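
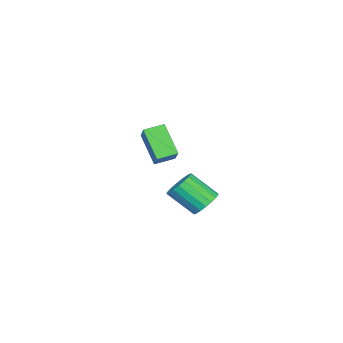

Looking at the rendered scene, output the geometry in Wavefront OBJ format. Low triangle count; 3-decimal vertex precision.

v -3.659 -2.521 -0.402
v -2.52 -1.878 0.554
v -4.294 -1.745 -0.169
v -3.156 -1.101 0.788
v -3.004 -1.559 -1.828
v -1.866 -0.915 -0.871
v -3.64 -0.782 -1.594
v -2.501 -0.139 -0.638
v 2.239 3.15 -1.003
v 2.908 3.43 -0.776
v 3.05 2.231 0.289
v 2.381 1.95 0.063
v 2.688 3.586 -0.571
v 2.83 2.387 0.494
v 2.379 3.655 -0.452
v 2.521 2.456 0.613
v 2.042 3.624 -0.442
v 2.184 2.425 0.623
v 1.745 3.499 -0.543
v 1.886 2.3 0.522
v 1.545 3.305 -0.735
v 1.687 2.106 0.33
v 1.483 3.08 -0.98
v 1.624 1.881 0.085
v 1.57 2.869 -1.229
v 1.712 1.67 -0.164
v 1.79 2.713 -1.434
v 1.932 1.514 -0.369
v 2.099 2.644 -1.553
v 2.241 1.445 -0.488
v 2.436 2.675 -1.563
v 2.578 1.476 -0.498
v 2.734 2.8 -1.462
v 2.875 1.601 -0.397
v 2.933 2.994 -1.27
v 3.075 1.795 -0.205
v 2.996 3.219 -1.025
v 3.137 2.02 0.04
f 2 4 1
f 5 2 1
f 1 4 3
f 3 5 1
f 2 8 4
f 6 2 5
f 6 8 2
f 4 8 3
f 7 5 3
f 3 8 7
f 7 6 5
f 8 6 7
f 10 9 13
f 10 13 11
f 11 13 14
f 11 14 12
f 13 9 15
f 13 15 14
f 14 15 16
f 14 16 12
f 15 9 17
f 15 17 16
f 16 17 18
f 16 18 12
f 17 9 19
f 17 19 18
f 18 19 20
f 18 20 12
f 19 9 21
f 19 21 20
f 20 21 22
f 20 22 12
f 21 9 23
f 21 23 22
f 22 23 24
f 22 24 12
f 23 9 25
f 23 25 24
f 24 25 26
f 24 26 12
f 25 9 27
f 25 27 26
f 26 27 28
f 26 28 12
f 27 9 29
f 27 29 28
f 28 29 30
f 28 30 12
f 29 9 31
f 29 31 30
f 30 31 32
f 30 32 12
f 31 9 33
f 31 33 32
f 32 33 34
f 32 34 12
f 33 9 35
f 33 35 34
f 34 35 36
f 34 36 12
f 35 9 37
f 35 37 36
f 36 37 38
f 36 38 12
f 37 9 10
f 37 10 38
f 38 10 11
f 38 11 12



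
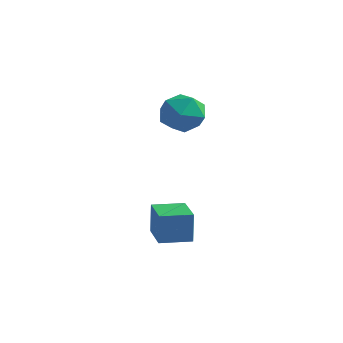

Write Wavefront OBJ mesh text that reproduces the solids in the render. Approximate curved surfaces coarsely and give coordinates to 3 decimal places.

v -2.036 -0.256 -3.734
v -2.076 -0.153 -2.449
v -3.068 0.77 -3.848
v -3.107 0.873 -2.562
v -1.153 0.627 -3.778
v -1.192 0.73 -2.492
v -2.184 1.653 -3.891
v -2.224 1.756 -2.606
v -3.555 3.509 1.977
v -2.703 3.816 1.53
v -3.557 2.164 1.05
v -2.705 2.471 0.603
v -2.693 2.183 1.571
v -2.691 3.014 2.144
v -3.569 2.966 0.436
v -3.567 3.797 1.009
v -2.711 3.48 0.578
v -2.17 2.996 1.279
v -4.09 2.984 1.301
v -3.549 2.5 2.002
f 2 4 1
f 5 2 1
f 1 4 3
f 3 5 1
f 2 8 4
f 6 2 5
f 6 8 2
f 4 8 3
f 7 5 3
f 3 8 7
f 7 6 5
f 8 6 7
f 9 20 14
f 9 14 10
f 9 10 16
f 9 16 19
f 9 19 20
f 10 14 18
f 14 20 13
f 20 19 11
f 19 16 15
f 16 10 17
f 12 18 13
f 12 13 11
f 12 11 15
f 12 15 17
f 12 17 18
f 13 18 14
f 11 13 20
f 15 11 19
f 17 15 16
f 18 17 10



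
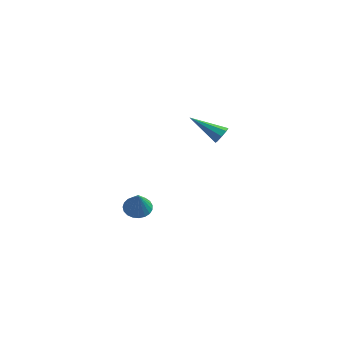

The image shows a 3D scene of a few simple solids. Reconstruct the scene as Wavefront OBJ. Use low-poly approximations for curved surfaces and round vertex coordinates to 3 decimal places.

v 3.641 1.459 2.908
v 3.841 1.783 3.372
v 1.919 0.941 4.012
v 3.582 2.03 3.084
v 3.357 1.943 2.693
v 3.299 1.572 2.428
v 3.441 1.136 2.444
v 3.7 0.889 2.732
v 3.924 0.976 3.123
v 3.983 1.346 3.388
v -2.096 1.809 -4.761
v -1.483 2.394 -4.69
v -1.464 0.951 -3.139
v -1.748 2.542 -4.509
v -2.072 2.564 -4.371
v -2.401 2.455 -4.3
v -2.677 2.234 -4.309
v -2.853 1.94 -4.396
v -2.897 1.623 -4.547
v -2.803 1.338 -4.734
v -2.587 1.135 -4.926
v -2.286 1.048 -5.089
v -1.952 1.093 -5.195
v -1.643 1.261 -5.227
v -1.412 1.524 -5.178
v -1.3 1.837 -5.056
v -1.325 2.144 -4.884
f 2 1 4
f 2 4 3
f 4 1 5
f 4 5 3
f 5 1 6
f 5 6 3
f 6 1 7
f 6 7 3
f 7 1 8
f 7 8 3
f 8 1 9
f 8 9 3
f 9 1 10
f 9 10 3
f 10 1 2
f 10 2 3
f 12 11 14
f 12 14 13
f 14 11 15
f 14 15 13
f 15 11 16
f 15 16 13
f 16 11 17
f 16 17 13
f 17 11 18
f 17 18 13
f 18 11 19
f 18 19 13
f 19 11 20
f 19 20 13
f 20 11 21
f 20 21 13
f 21 11 22
f 21 22 13
f 22 11 23
f 22 23 13
f 23 11 24
f 23 24 13
f 24 11 25
f 24 25 13
f 25 11 26
f 25 26 13
f 26 11 27
f 26 27 13
f 27 11 12
f 27 12 13



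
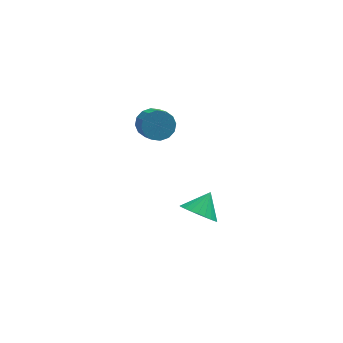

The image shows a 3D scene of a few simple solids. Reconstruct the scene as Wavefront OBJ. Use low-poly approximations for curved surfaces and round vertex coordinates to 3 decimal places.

v -1.396 0.029 1.997
v -0.732 0.33 2.245
v -0.581 -0.567 2.931
v -1.244 -0.869 2.683
v -1.01 0.473 2.493
v -0.858 -0.424 3.179
v -1.391 0.497 2.608
v -1.239 -0.4 3.294
v -1.773 0.395 2.559
v -1.621 -0.502 3.246
v -2.054 0.195 2.36
v -1.903 -0.702 3.046
v -2.159 -0.049 2.063
v -2.007 -0.947 2.75
v -2.059 -0.273 1.749
v -1.908 -1.17 2.435
v -1.782 -0.416 1.501
v -1.63 -1.313 2.187
v -1.401 -0.44 1.386
v -1.249 -1.337 2.072
v -1.019 -0.338 1.434
v -0.867 -1.235 2.121
v -0.737 -0.138 1.634
v -0.586 -1.035 2.32
v -0.633 0.107 1.93
v -0.481 -0.791 2.617
v 0.379 -1.618 -3.302
v 0.8 -1.215 -4.014
v 1.041 -0.922 -2.518
v 0.518 -0.998 -3.968
v 0.214 -0.875 -3.821
v -0.064 -0.866 -3.594
v -0.275 -0.971 -3.323
v -0.386 -1.174 -3.049
v -0.381 -1.445 -2.814
v -0.26 -1.742 -2.653
v -0.042 -2.02 -2.59
v 0.24 -2.237 -2.637
v 0.543 -2.36 -2.784
v 0.822 -2.369 -3.011
v 1.033 -2.264 -3.281
v 1.144 -2.061 -3.555
v 1.139 -1.79 -3.791
v 1.018 -1.493 -3.952
f 2 1 5
f 2 5 3
f 3 5 6
f 3 6 4
f 5 1 7
f 5 7 6
f 6 7 8
f 6 8 4
f 7 1 9
f 7 9 8
f 8 9 10
f 8 10 4
f 9 1 11
f 9 11 10
f 10 11 12
f 10 12 4
f 11 1 13
f 11 13 12
f 12 13 14
f 12 14 4
f 13 1 15
f 13 15 14
f 14 15 16
f 14 16 4
f 15 1 17
f 15 17 16
f 16 17 18
f 16 18 4
f 17 1 19
f 17 19 18
f 18 19 20
f 18 20 4
f 19 1 21
f 19 21 20
f 20 21 22
f 20 22 4
f 21 1 23
f 21 23 22
f 22 23 24
f 22 24 4
f 23 1 25
f 23 25 24
f 24 25 26
f 24 26 4
f 25 1 2
f 25 2 26
f 26 2 3
f 26 3 4
f 28 27 30
f 28 30 29
f 30 27 31
f 30 31 29
f 31 27 32
f 31 32 29
f 32 27 33
f 32 33 29
f 33 27 34
f 33 34 29
f 34 27 35
f 34 35 29
f 35 27 36
f 35 36 29
f 36 27 37
f 36 37 29
f 37 27 38
f 37 38 29
f 38 27 39
f 38 39 29
f 39 27 40
f 39 40 29
f 40 27 41
f 40 41 29
f 41 27 42
f 41 42 29
f 42 27 43
f 42 43 29
f 43 27 44
f 43 44 29
f 44 27 28
f 44 28 29



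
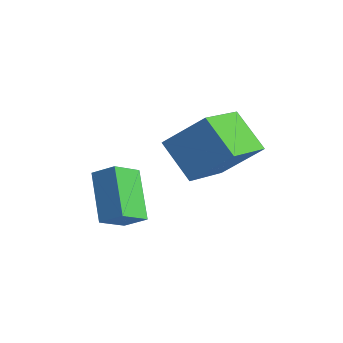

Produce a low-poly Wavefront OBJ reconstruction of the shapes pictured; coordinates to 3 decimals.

v 0.722 1.819 -0.483
v 0.691 0.897 0.169
v 1.363 2.136 -0.005
v 1.332 1.213 0.647
v 1.908 1.027 -1.547
v 1.877 0.104 -0.895
v 2.549 1.343 -1.069
v 2.518 0.421 -0.417
v 1.681 4.051 0.706
v 2.214 2.227 1.623
v 2.588 4.878 1.824
v 3.121 3.053 2.741
v 2.919 3.947 -0.221
v 3.452 2.122 0.696
v 3.826 4.773 0.897
v 4.359 2.949 1.814
f 2 4 1
f 5 2 1
f 1 4 3
f 3 5 1
f 2 8 4
f 6 2 5
f 6 8 2
f 4 8 3
f 7 5 3
f 3 8 7
f 7 6 5
f 8 6 7
f 10 12 9
f 13 10 9
f 9 12 11
f 11 13 9
f 10 16 12
f 14 10 13
f 14 16 10
f 12 16 11
f 15 13 11
f 11 16 15
f 15 14 13
f 16 14 15



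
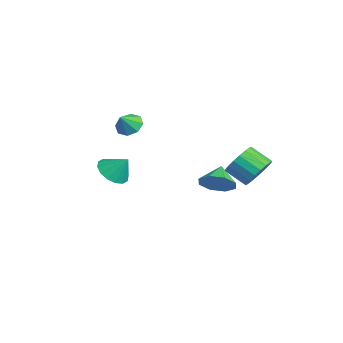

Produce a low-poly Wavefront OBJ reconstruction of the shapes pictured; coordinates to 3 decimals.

v 2.218 3.644 -0.585
v 2.805 3.824 0.255
v 1.969 2.955 1.025
v 1.382 2.776 0.185
v 2.483 4.156 0.281
v 1.647 3.287 1.05
v 2.109 4.387 0.135
v 1.273 3.518 0.905
v 1.757 4.47 -0.153
v 0.921 3.602 0.617
v 1.496 4.391 -0.527
v 0.66 3.522 0.243
v 1.378 4.163 -0.912
v 0.542 3.294 -0.143
v 1.426 3.832 -1.232
v 0.59 2.964 -0.463
v 1.631 3.465 -1.425
v 0.795 2.596 -0.655
v 1.953 3.133 -1.45
v 1.117 2.264 -0.681
v 2.327 2.902 -1.305
v 1.491 2.033 -0.535
v 2.679 2.818 -1.017
v 1.843 1.95 -0.247
v 2.94 2.898 -0.643
v 2.104 2.029 0.127
v 3.058 3.126 -0.257
v 2.222 2.257 0.512
v 3.01 3.456 0.063
v 2.174 2.588 0.832
v -0.188 -3.493 -0.625
v 0.663 -4.012 -0.706
v 0.328 -2.807 0.405
v 0.727 -3.6 -1.012
v 0.547 -3.159 -1.215
v 0.169 -2.808 -1.26
v -0.304 -2.64 -1.134
v -0.746 -2.701 -0.872
v -1.039 -2.973 -0.544
v -1.104 -3.385 -0.237
v -0.923 -3.826 -0.034
v -0.546 -4.177 0.011
v -0.072 -4.345 -0.115
v 0.37 -4.285 -0.377
v -3.835 -1.667 0.864
v -3.368 -1.013 1.071
v -3.345 -2.293 1.736
v -3.924 -1.021 1.379
v -4.428 -1.408 1.385
v -4.585 -1.946 1.086
v -4.303 -2.32 0.658
v -3.747 -2.312 0.35
v -3.243 -1.926 0.344
v -3.086 -1.388 0.643
v -1.434 2.552 -3.06
v -1.069 1.984 -2.205
v -2.426 3.088 -2.28
v -0.711 2.735 -2.266
v -0.777 3.379 -2.792
v -1.228 3.539 -3.475
v -1.8 3.121 -3.915
v -2.158 2.369 -3.854
v -2.092 1.725 -3.328
v -1.641 1.566 -2.645
f 2 1 5
f 2 5 3
f 3 5 6
f 3 6 4
f 5 1 7
f 5 7 6
f 6 7 8
f 6 8 4
f 7 1 9
f 7 9 8
f 8 9 10
f 8 10 4
f 9 1 11
f 9 11 10
f 10 11 12
f 10 12 4
f 11 1 13
f 11 13 12
f 12 13 14
f 12 14 4
f 13 1 15
f 13 15 14
f 14 15 16
f 14 16 4
f 15 1 17
f 15 17 16
f 16 17 18
f 16 18 4
f 17 1 19
f 17 19 18
f 18 19 20
f 18 20 4
f 19 1 21
f 19 21 20
f 20 21 22
f 20 22 4
f 21 1 23
f 21 23 22
f 22 23 24
f 22 24 4
f 23 1 25
f 23 25 24
f 24 25 26
f 24 26 4
f 25 1 27
f 25 27 26
f 26 27 28
f 26 28 4
f 27 1 29
f 27 29 28
f 28 29 30
f 28 30 4
f 29 1 2
f 29 2 30
f 30 2 3
f 30 3 4
f 32 31 34
f 32 34 33
f 34 31 35
f 34 35 33
f 35 31 36
f 35 36 33
f 36 31 37
f 36 37 33
f 37 31 38
f 37 38 33
f 38 31 39
f 38 39 33
f 39 31 40
f 39 40 33
f 40 31 41
f 40 41 33
f 41 31 42
f 41 42 33
f 42 31 43
f 42 43 33
f 43 31 44
f 43 44 33
f 44 31 32
f 44 32 33
f 46 45 48
f 46 48 47
f 48 45 49
f 48 49 47
f 49 45 50
f 49 50 47
f 50 45 51
f 50 51 47
f 51 45 52
f 51 52 47
f 52 45 53
f 52 53 47
f 53 45 54
f 53 54 47
f 54 45 46
f 54 46 47
f 56 55 58
f 56 58 57
f 58 55 59
f 58 59 57
f 59 55 60
f 59 60 57
f 60 55 61
f 60 61 57
f 61 55 62
f 61 62 57
f 62 55 63
f 62 63 57
f 63 55 64
f 63 64 57
f 64 55 56
f 64 56 57



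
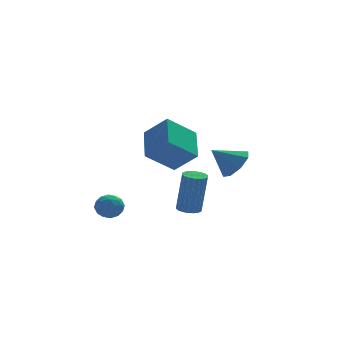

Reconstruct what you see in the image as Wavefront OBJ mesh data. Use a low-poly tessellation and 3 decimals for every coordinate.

v -3.009 1.625 -0.234
v -2.617 1.954 0.266
v -2.803 0.606 0.274
v -2.411 0.935 0.774
v -3.119 1.033 0.753
v -3.246 1.662 0.439
v -2.174 0.898 0.101
v -2.301 1.527 -0.213
v -2.101 1.504 0.473
v -2.685 1.588 0.876
v -2.735 0.972 -0.336
v -3.319 1.056 0.067
v -2.831 1.879 -0.029
v -2.589 0.681 0.569
v -3.005 0.739 0.557
v -2.775 0.932 0.85
v -3.201 1.707 0.073
v -2.971 1.901 0.367
v -3.266 1.359 0.654
v -2.449 0.659 0.173
v -2.219 0.853 0.467
v -2.645 1.628 -0.31
v -2.415 1.821 -0.017
v -2.154 1.201 -0.114
v -2.297 1.808 0.387
v -2.176 1.209 0.685
v -2.037 1.187 0.29
v -2.111 1.557 0.105
v -2.641 1.857 0.624
v -2.52 1.258 0.923
v -2.936 1.315 0.91
v -3.011 1.685 0.726
v -2.337 1.593 0.745
v -2.9 1.302 -0.383
v -2.779 0.703 -0.084
v -2.409 0.875 -0.186
v -2.484 1.245 -0.37
v -3.244 1.351 -0.145
v -3.123 0.752 0.153
v -3.309 1.003 0.435
v -3.383 1.373 0.25
v -3.083 0.967 -0.205
v 0.251 1.205 2.242
v -1.152 0.977 3.313
v 0.62 2.839 3.071
v -0.783 2.612 4.143
v 1.143 0.488 3.257
v -0.26 0.261 4.329
v 1.512 2.123 4.087
v 0.109 1.895 5.158
v 0.551 -0.147 0.329
v 1.091 0.057 0.27
v 1.349 -0.029 2.353
v 0.809 -0.233 2.411
v 0.95 0.272 0.297
v 1.208 0.186 2.379
v 0.731 0.404 0.329
v 0.989 0.318 2.412
v 0.476 0.427 0.362
v 0.734 0.341 2.444
v 0.236 0.336 0.388
v 0.494 0.25 2.47
v 0.058 0.15 0.402
v 0.316 0.063 2.485
v -0.022 -0.096 0.402
v 0.236 -0.182 2.484
v 0.011 -0.351 0.387
v 0.269 -0.437 2.47
v 0.152 -0.566 0.361
v 0.41 -0.652 2.443
v 0.371 -0.698 0.328
v 0.629 -0.784 2.411
v 0.626 -0.721 0.296
v 0.884 -0.807 2.378
v 0.866 -0.63 0.27
v 1.124 -0.716 2.352
v 1.044 -0.443 0.255
v 1.302 -0.53 2.338
v 1.124 -0.198 0.256
v 1.382 -0.284 2.338
v 3.488 2.448 1.826
v 3.883 1.827 2.412
v 2.372 2.612 2.754
v 4.092 2.503 2.544
v 3.948 3.146 2.256
v 3.534 3.38 1.717
v 3.093 3.068 1.241
v 2.883 2.393 1.109
v 3.028 1.75 1.397
v 3.442 1.515 1.936
f 1 38 17
f 38 12 41
f 17 41 6
f 38 41 17
f 1 17 13
f 17 6 18
f 13 18 2
f 17 18 13
f 1 13 22
f 13 2 23
f 22 23 8
f 13 23 22
f 1 22 34
f 22 8 37
f 34 37 11
f 22 37 34
f 1 34 38
f 34 11 42
f 38 42 12
f 34 42 38
f 2 18 29
f 18 6 32
f 29 32 10
f 18 32 29
f 6 41 19
f 41 12 40
f 19 40 5
f 41 40 19
f 12 42 39
f 42 11 35
f 39 35 3
f 42 35 39
f 11 37 36
f 37 8 24
f 36 24 7
f 37 24 36
f 8 23 28
f 23 2 25
f 28 25 9
f 23 25 28
f 4 30 16
f 30 10 31
f 16 31 5
f 30 31 16
f 4 16 14
f 16 5 15
f 14 15 3
f 16 15 14
f 4 14 21
f 14 3 20
f 21 20 7
f 14 20 21
f 4 21 26
f 21 7 27
f 26 27 9
f 21 27 26
f 4 26 30
f 26 9 33
f 30 33 10
f 26 33 30
f 5 31 19
f 31 10 32
f 19 32 6
f 31 32 19
f 3 15 39
f 15 5 40
f 39 40 12
f 15 40 39
f 7 20 36
f 20 3 35
f 36 35 11
f 20 35 36
f 9 27 28
f 27 7 24
f 28 24 8
f 27 24 28
f 10 33 29
f 33 9 25
f 29 25 2
f 33 25 29
f 44 46 43
f 47 44 43
f 43 46 45
f 45 47 43
f 44 50 46
f 48 44 47
f 48 50 44
f 46 50 45
f 49 47 45
f 45 50 49
f 49 48 47
f 50 48 49
f 52 51 55
f 52 55 53
f 53 55 56
f 53 56 54
f 55 51 57
f 55 57 56
f 56 57 58
f 56 58 54
f 57 51 59
f 57 59 58
f 58 59 60
f 58 60 54
f 59 51 61
f 59 61 60
f 60 61 62
f 60 62 54
f 61 51 63
f 61 63 62
f 62 63 64
f 62 64 54
f 63 51 65
f 63 65 64
f 64 65 66
f 64 66 54
f 65 51 67
f 65 67 66
f 66 67 68
f 66 68 54
f 67 51 69
f 67 69 68
f 68 69 70
f 68 70 54
f 69 51 71
f 69 71 70
f 70 71 72
f 70 72 54
f 71 51 73
f 71 73 72
f 72 73 74
f 72 74 54
f 73 51 75
f 73 75 74
f 74 75 76
f 74 76 54
f 75 51 77
f 75 77 76
f 76 77 78
f 76 78 54
f 77 51 79
f 77 79 78
f 78 79 80
f 78 80 54
f 79 51 52
f 79 52 80
f 80 52 53
f 80 53 54
f 82 81 84
f 82 84 83
f 84 81 85
f 84 85 83
f 85 81 86
f 85 86 83
f 86 81 87
f 86 87 83
f 87 81 88
f 87 88 83
f 88 81 89
f 88 89 83
f 89 81 90
f 89 90 83
f 90 81 82
f 90 82 83



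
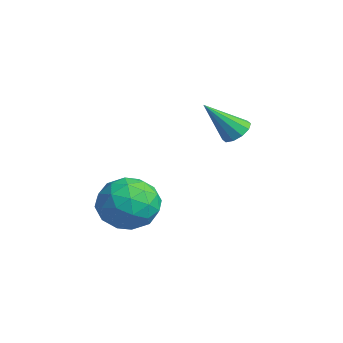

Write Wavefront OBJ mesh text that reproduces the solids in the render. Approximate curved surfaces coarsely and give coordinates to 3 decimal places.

v -0.543 -0.861 0.212
v 0.041 0.043 0.786
v 1.019 -1.123 -0.966
v 1.603 -0.219 -0.392
v 1.388 -1.27 0.187
v 0.422 -1.109 0.915
v 0.638 0.029 -1.095
v -0.328 0.19 -0.367
v 0.771 0.593 -0.022
v 1.234 -0.21 0.771
v -0.174 -0.87 -0.951
v 0.289 -1.673 -0.158
v -0.388 -0.386 0.602
v 1.448 -0.694 -0.782
v 1.321 -1.312 -0.442
v 1.665 -0.78 -0.105
v -0.164 -1.063 0.678
v 0.179 -0.532 1.016
v 0.971 -1.304 0.664
v 0.881 -0.548 -1.196
v 1.224 -0.017 -0.858
v -0.605 -0.3 -0.075
v -0.261 0.232 0.262
v 0.089 0.224 -0.844
v 0.384 0.468 0.465
v 1.302 0.315 -0.227
v 0.735 0.46 -0.641
v 0.168 0.555 -0.213
v 0.657 -0.004 0.931
v 1.575 -0.157 0.238
v 1.448 -0.775 0.579
v 0.881 -0.681 1.007
v 1.086 0.32 0.456
v -0.515 -0.923 -0.418
v 0.403 -1.076 -1.111
v 0.179 -0.399 -1.187
v -0.388 -0.305 -0.759
v -0.242 -1.395 0.047
v 0.676 -1.548 -0.645
v 0.892 -1.635 0.033
v 0.325 -1.54 0.461
v -0.026 -1.4 -0.636
v 0.149 3.631 2.607
v 0.654 3.302 2.392
v -0.029 2.449 3.993
v 0.786 3.577 2.643
v 0.674 3.873 2.881
v 0.362 4.076 3.014
v -0.032 4.109 2.991
v -0.356 3.959 2.822
v -0.488 3.684 2.57
v -0.376 3.388 2.333
v -0.064 3.185 2.2
v 0.33 3.152 2.222
f 1 38 17
f 38 12 41
f 17 41 6
f 38 41 17
f 1 17 13
f 17 6 18
f 13 18 2
f 17 18 13
f 1 13 22
f 13 2 23
f 22 23 8
f 13 23 22
f 1 22 34
f 22 8 37
f 34 37 11
f 22 37 34
f 1 34 38
f 34 11 42
f 38 42 12
f 34 42 38
f 2 18 29
f 18 6 32
f 29 32 10
f 18 32 29
f 6 41 19
f 41 12 40
f 19 40 5
f 41 40 19
f 12 42 39
f 42 11 35
f 39 35 3
f 42 35 39
f 11 37 36
f 37 8 24
f 36 24 7
f 37 24 36
f 8 23 28
f 23 2 25
f 28 25 9
f 23 25 28
f 4 30 16
f 30 10 31
f 16 31 5
f 30 31 16
f 4 16 14
f 16 5 15
f 14 15 3
f 16 15 14
f 4 14 21
f 14 3 20
f 21 20 7
f 14 20 21
f 4 21 26
f 21 7 27
f 26 27 9
f 21 27 26
f 4 26 30
f 26 9 33
f 30 33 10
f 26 33 30
f 5 31 19
f 31 10 32
f 19 32 6
f 31 32 19
f 3 15 39
f 15 5 40
f 39 40 12
f 15 40 39
f 7 20 36
f 20 3 35
f 36 35 11
f 20 35 36
f 9 27 28
f 27 7 24
f 28 24 8
f 27 24 28
f 10 33 29
f 33 9 25
f 29 25 2
f 33 25 29
f 44 43 46
f 44 46 45
f 46 43 47
f 46 47 45
f 47 43 48
f 47 48 45
f 48 43 49
f 48 49 45
f 49 43 50
f 49 50 45
f 50 43 51
f 50 51 45
f 51 43 52
f 51 52 45
f 52 43 53
f 52 53 45
f 53 43 54
f 53 54 45
f 54 43 44
f 54 44 45



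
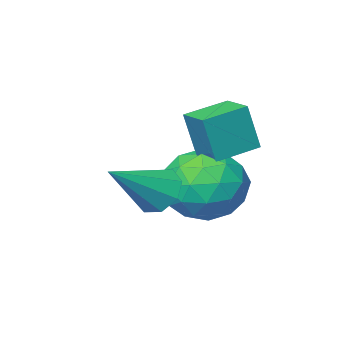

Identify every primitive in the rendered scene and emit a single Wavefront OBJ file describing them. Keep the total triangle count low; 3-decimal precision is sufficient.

v 1.533 -3.003 1.193
v 1.933 -2.991 0.594
v 2.987 -2.817 2.167
v 1.766 -2.488 0.747
v 1.463 -2.287 1.161
v 1.201 -2.505 1.594
v 1.133 -3.015 1.792
v 1.3 -3.518 1.639
v 1.603 -3.719 1.225
v 1.865 -3.5 0.792
v -0.466 -2.495 1.745
v 0.664 -2.452 1.931
v -0.184 -3.608 0.289
v 0.946 -3.565 0.475
v 0.264 -4.115 1.214
v 0.09 -3.427 2.114
v 0.39 -2.633 0.106
v 0.216 -1.945 1.006
v 1.193 -2.538 0.918
v 1.115 -3.453 1.603
v -0.635 -2.607 0.617
v -0.713 -3.522 1.302
v 0.074 -2.375 1.966
v 0.406 -3.685 0.254
v 0.005 -4.007 0.689
v 0.669 -3.982 0.798
v -0.263 -2.948 2.073
v 0.401 -2.923 2.183
v 0.166 -3.901 1.762
v 0.079 -3.137 0.037
v 0.743 -3.112 0.147
v -0.189 -2.078 1.422
v 0.475 -2.053 1.531
v 0.314 -2.159 0.458
v 1.05 -2.401 1.48
v 1.215 -3.055 0.624
v 0.889 -2.507 0.407
v 0.786 -2.103 0.936
v 1.004 -2.939 1.882
v 1.169 -3.593 1.027
v 0.769 -3.916 1.461
v 0.666 -3.512 1.99
v 1.315 -2.989 1.287
v -0.689 -2.467 1.193
v -0.524 -3.121 0.338
v -0.186 -2.548 0.23
v -0.289 -2.144 0.759
v -0.735 -3.005 1.596
v -0.57 -3.659 0.74
v -0.306 -3.957 1.284
v -0.409 -3.553 1.813
v -0.835 -3.071 0.933
v -0.914 -3.252 2.252
v -0.641 -3.414 3.564
v -0.84 -2.3 2.354
v -0.567 -2.462 3.666
v 0.287 -3.318 1.994
v 0.56 -3.48 3.306
v 0.361 -2.366 2.096
v 0.634 -2.528 3.408
f 2 1 4
f 2 4 3
f 4 1 5
f 4 5 3
f 5 1 6
f 5 6 3
f 6 1 7
f 6 7 3
f 7 1 8
f 7 8 3
f 8 1 9
f 8 9 3
f 9 1 10
f 9 10 3
f 10 1 2
f 10 2 3
f 11 48 27
f 48 22 51
f 27 51 16
f 48 51 27
f 11 27 23
f 27 16 28
f 23 28 12
f 27 28 23
f 11 23 32
f 23 12 33
f 32 33 18
f 23 33 32
f 11 32 44
f 32 18 47
f 44 47 21
f 32 47 44
f 11 44 48
f 44 21 52
f 48 52 22
f 44 52 48
f 12 28 39
f 28 16 42
f 39 42 20
f 28 42 39
f 16 51 29
f 51 22 50
f 29 50 15
f 51 50 29
f 22 52 49
f 52 21 45
f 49 45 13
f 52 45 49
f 21 47 46
f 47 18 34
f 46 34 17
f 47 34 46
f 18 33 38
f 33 12 35
f 38 35 19
f 33 35 38
f 14 40 26
f 40 20 41
f 26 41 15
f 40 41 26
f 14 26 24
f 26 15 25
f 24 25 13
f 26 25 24
f 14 24 31
f 24 13 30
f 31 30 17
f 24 30 31
f 14 31 36
f 31 17 37
f 36 37 19
f 31 37 36
f 14 36 40
f 36 19 43
f 40 43 20
f 36 43 40
f 15 41 29
f 41 20 42
f 29 42 16
f 41 42 29
f 13 25 49
f 25 15 50
f 49 50 22
f 25 50 49
f 17 30 46
f 30 13 45
f 46 45 21
f 30 45 46
f 19 37 38
f 37 17 34
f 38 34 18
f 37 34 38
f 20 43 39
f 43 19 35
f 39 35 12
f 43 35 39
f 54 56 53
f 57 54 53
f 53 56 55
f 55 57 53
f 54 60 56
f 58 54 57
f 58 60 54
f 56 60 55
f 59 57 55
f 55 60 59
f 59 58 57
f 60 58 59



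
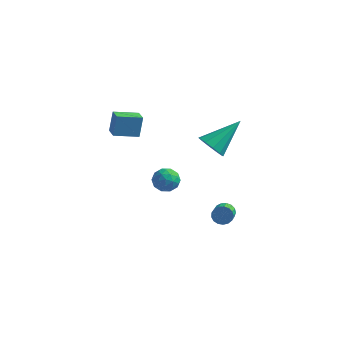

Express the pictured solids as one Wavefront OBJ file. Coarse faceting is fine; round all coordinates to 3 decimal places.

v -0.342 -0.414 -2.241
v 0.238 -0.806 -1.927
v -0.418 -1.254 -3.153
v 0.162 -1.646 -2.839
v -0.518 -1.619 -2.485
v -0.471 -1.099 -1.921
v 0.291 -0.961 -3.159
v 0.338 -0.441 -2.595
v 0.63 -1.144 -2.495
v 0.129 -1.551 -2.078
v -0.309 -0.509 -3.002
v -0.81 -0.916 -2.585
v -0.045 -0.536 -2.004
v -0.135 -1.524 -3.076
v -0.535 -1.508 -2.867
v -0.194 -1.738 -2.683
v -0.462 -0.708 -2.001
v -0.121 -0.939 -1.816
v -0.566 -1.417 -2.144
v -0.059 -1.121 -3.264
v 0.282 -1.352 -3.079
v 0.014 -0.322 -2.397
v 0.355 -0.552 -2.213
v 0.386 -0.643 -2.936
v 0.526 -0.966 -2.153
v 0.481 -1.46 -2.689
v 0.557 -1.057 -2.877
v 0.585 -0.751 -2.546
v 0.232 -1.205 -1.908
v 0.187 -1.699 -2.444
v -0.213 -1.682 -2.236
v -0.185 -1.377 -1.905
v 0.462 -1.403 -2.242
v -0.367 -0.361 -2.636
v -0.412 -0.855 -3.172
v 0.005 -0.683 -3.175
v 0.033 -0.378 -2.844
v -0.661 -0.6 -2.391
v -0.706 -1.094 -2.927
v -0.765 -1.309 -2.534
v -0.737 -1.003 -2.203
v -0.642 -0.657 -2.838
v 3.193 -1.177 -3.887
v 3.435 -0.896 -3.467
v 3.689 -1.822 -2.994
v 3.447 -2.103 -3.413
v 3.181 -0.925 -3.387
v 3.435 -1.85 -2.913
v 2.93 -1.011 -3.421
v 3.183 -1.937 -2.948
v 2.739 -1.136 -3.562
v 2.992 -2.061 -3.089
v 2.652 -1.27 -3.778
v 2.905 -2.195 -3.304
v 2.689 -1.383 -4.018
v 2.943 -2.308 -3.544
v 2.842 -1.448 -4.228
v 3.095 -2.374 -3.755
v 3.075 -1.452 -4.36
v 3.329 -2.377 -3.887
v 3.335 -1.393 -4.384
v 3.589 -2.318 -3.91
v 3.563 -1.284 -4.294
v 3.817 -2.209 -3.82
v 3.706 -1.151 -4.11
v 3.96 -2.076 -3.637
v 3.732 -1.024 -3.875
v 3.985 -1.949 -3.402
v 3.634 -0.932 -3.643
v 3.888 -1.857 -3.17
v 2.962 -2.526 1.856
v 3.452 -2.316 1.233
v 3.898 -1.074 3.084
v 3.036 -2.027 1.209
v 2.592 -1.929 1.432
v 2.289 -2.059 1.817
v 2.243 -2.368 2.216
v 2.471 -2.736 2.478
v 2.887 -3.025 2.502
v 3.332 -3.123 2.279
v 3.635 -2.993 1.895
v 3.681 -2.685 1.495
v -1.836 -3.832 2.519
v -1.805 -3.458 3.659
v -0.804 -3.074 2.242
v -0.773 -2.7 3.382
v -1.307 -4.48 2.718
v -1.276 -4.106 3.858
v -0.275 -3.722 2.441
v -0.244 -3.348 3.581
f 1 38 17
f 38 12 41
f 17 41 6
f 38 41 17
f 1 17 13
f 17 6 18
f 13 18 2
f 17 18 13
f 1 13 22
f 13 2 23
f 22 23 8
f 13 23 22
f 1 22 34
f 22 8 37
f 34 37 11
f 22 37 34
f 1 34 38
f 34 11 42
f 38 42 12
f 34 42 38
f 2 18 29
f 18 6 32
f 29 32 10
f 18 32 29
f 6 41 19
f 41 12 40
f 19 40 5
f 41 40 19
f 12 42 39
f 42 11 35
f 39 35 3
f 42 35 39
f 11 37 36
f 37 8 24
f 36 24 7
f 37 24 36
f 8 23 28
f 23 2 25
f 28 25 9
f 23 25 28
f 4 30 16
f 30 10 31
f 16 31 5
f 30 31 16
f 4 16 14
f 16 5 15
f 14 15 3
f 16 15 14
f 4 14 21
f 14 3 20
f 21 20 7
f 14 20 21
f 4 21 26
f 21 7 27
f 26 27 9
f 21 27 26
f 4 26 30
f 26 9 33
f 30 33 10
f 26 33 30
f 5 31 19
f 31 10 32
f 19 32 6
f 31 32 19
f 3 15 39
f 15 5 40
f 39 40 12
f 15 40 39
f 7 20 36
f 20 3 35
f 36 35 11
f 20 35 36
f 9 27 28
f 27 7 24
f 28 24 8
f 27 24 28
f 10 33 29
f 33 9 25
f 29 25 2
f 33 25 29
f 44 43 47
f 44 47 45
f 45 47 48
f 45 48 46
f 47 43 49
f 47 49 48
f 48 49 50
f 48 50 46
f 49 43 51
f 49 51 50
f 50 51 52
f 50 52 46
f 51 43 53
f 51 53 52
f 52 53 54
f 52 54 46
f 53 43 55
f 53 55 54
f 54 55 56
f 54 56 46
f 55 43 57
f 55 57 56
f 56 57 58
f 56 58 46
f 57 43 59
f 57 59 58
f 58 59 60
f 58 60 46
f 59 43 61
f 59 61 60
f 60 61 62
f 60 62 46
f 61 43 63
f 61 63 62
f 62 63 64
f 62 64 46
f 63 43 65
f 63 65 64
f 64 65 66
f 64 66 46
f 65 43 67
f 65 67 66
f 66 67 68
f 66 68 46
f 67 43 69
f 67 69 68
f 68 69 70
f 68 70 46
f 69 43 44
f 69 44 70
f 70 44 45
f 70 45 46
f 72 71 74
f 72 74 73
f 74 71 75
f 74 75 73
f 75 71 76
f 75 76 73
f 76 71 77
f 76 77 73
f 77 71 78
f 77 78 73
f 78 71 79
f 78 79 73
f 79 71 80
f 79 80 73
f 80 71 81
f 80 81 73
f 81 71 82
f 81 82 73
f 82 71 72
f 82 72 73
f 84 86 83
f 87 84 83
f 83 86 85
f 85 87 83
f 84 90 86
f 88 84 87
f 88 90 84
f 86 90 85
f 89 87 85
f 85 90 89
f 89 88 87
f 90 88 89



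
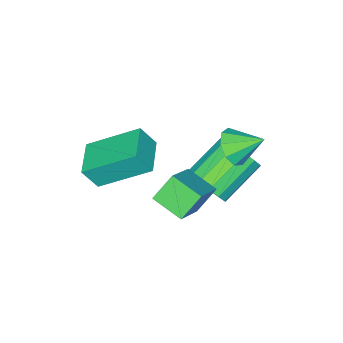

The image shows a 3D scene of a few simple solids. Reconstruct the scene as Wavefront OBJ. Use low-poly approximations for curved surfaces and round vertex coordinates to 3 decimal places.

v -0.564 -2.14 -0.637
v -0.203 -2.515 0.182
v -1.526 -0.619 0.483
v -1.166 -0.994 1.302
v 0.546 -1.346 -0.762
v 0.906 -1.721 0.057
v -0.417 0.175 0.358
v -0.056 -0.2 1.177
v -2.596 0.602 -2.04
v -2.129 0.687 -1.311
v -3.677 0.943 -0.35
v -4.144 0.858 -1.08
v -2.163 1.104 -1.477
v -3.711 1.361 -0.516
v -2.313 1.387 -1.794
v -3.861 1.643 -0.833
v -2.539 1.459 -2.177
v -4.087 1.716 -1.216
v -2.78 1.302 -2.523
v -4.328 1.558 -1.562
v -2.972 0.957 -2.74
v -4.52 1.213 -1.779
v -3.063 0.517 -2.77
v -4.611 0.773 -1.809
v -3.029 0.099 -2.604
v -4.577 0.356 -1.643
v -2.879 -0.183 -2.287
v -4.427 0.073 -1.326
v -2.653 -0.256 -1.904
v -4.201 0.001 -0.943
v -2.412 -0.098 -1.558
v -3.96 0.158 -0.597
v -2.22 0.247 -1.341
v -3.768 0.503 -0.38
v -3.108 1.331 0.295
v -2.559 1.222 0.809
v -3.552 2.249 0.965
v -2.4 1.562 0.449
v -2.572 1.794 0.017
v -2.995 1.809 -0.285
v -3.471 1.601 -0.316
v -3.776 1.267 -0.061
v -3.769 0.963 0.361
v -3.452 0.831 0.751
v -2.974 0.933 0.928
v -0.672 0.622 -0.651
v -1.354 0.871 0.176
v -0.742 1.742 -1.046
v -1.424 1.991 -0.219
v 0.604 1.029 0.279
v -0.078 1.278 1.106
v 0.534 2.149 -0.116
v -0.148 2.398 0.711
f 2 4 1
f 5 2 1
f 1 4 3
f 3 5 1
f 2 8 4
f 6 2 5
f 6 8 2
f 4 8 3
f 7 5 3
f 3 8 7
f 7 6 5
f 8 6 7
f 10 9 13
f 10 13 11
f 11 13 14
f 11 14 12
f 13 9 15
f 13 15 14
f 14 15 16
f 14 16 12
f 15 9 17
f 15 17 16
f 16 17 18
f 16 18 12
f 17 9 19
f 17 19 18
f 18 19 20
f 18 20 12
f 19 9 21
f 19 21 20
f 20 21 22
f 20 22 12
f 21 9 23
f 21 23 22
f 22 23 24
f 22 24 12
f 23 9 25
f 23 25 24
f 24 25 26
f 24 26 12
f 25 9 27
f 25 27 26
f 26 27 28
f 26 28 12
f 27 9 29
f 27 29 28
f 28 29 30
f 28 30 12
f 29 9 31
f 29 31 30
f 30 31 32
f 30 32 12
f 31 9 33
f 31 33 32
f 32 33 34
f 32 34 12
f 33 9 10
f 33 10 34
f 34 10 11
f 34 11 12
f 36 35 38
f 36 38 37
f 38 35 39
f 38 39 37
f 39 35 40
f 39 40 37
f 40 35 41
f 40 41 37
f 41 35 42
f 41 42 37
f 42 35 43
f 42 43 37
f 43 35 44
f 43 44 37
f 44 35 45
f 44 45 37
f 45 35 36
f 45 36 37
f 47 49 46
f 50 47 46
f 46 49 48
f 48 50 46
f 47 53 49
f 51 47 50
f 51 53 47
f 49 53 48
f 52 50 48
f 48 53 52
f 52 51 50
f 53 51 52



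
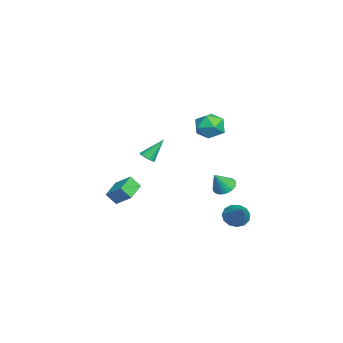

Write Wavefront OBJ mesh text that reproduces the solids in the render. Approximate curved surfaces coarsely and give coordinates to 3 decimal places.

v 1.369 2.387 3.439
v 1.932 1.854 4.069
v 0.208 1.266 3.531
v 0.771 0.733 4.161
v 0.382 1.605 4.454
v 1.1 2.298 4.397
v 1.04 0.822 3.203
v 1.758 1.515 3.146
v 1.729 0.887 3.923
v 1.323 1.371 4.696
v 0.817 1.749 2.904
v 0.411 2.233 3.677
v 2.11 2.436 -0.384
v 2.762 2.668 -0.585
v 2.65 1.884 0.724
v 2.661 2.898 -0.422
v 2.465 3.048 -0.252
v 2.208 3.092 -0.105
v 1.934 3.023 -0.006
v 1.691 2.852 0.028
v 1.52 2.609 -0.01
v 1.451 2.336 -0.113
v 1.496 2.081 -0.262
v 1.648 1.887 -0.432
v 1.879 1.787 -0.594
v 2.15 1.8 -0.72
v 2.415 1.923 -0.787
v 2.627 2.135 -0.785
v 2.749 2.398 -0.714
v -3.265 -3.584 -3.621
v -3.275 -4.186 -2.885
v -2.777 -2.655 -2.854
v -2.787 -3.256 -2.119
v -1.893 -4.024 -3.961
v -1.903 -4.625 -3.226
v -1.405 -3.094 -3.195
v -1.415 -3.696 -2.459
v -0.465 -2.077 0.55
v 0.042 -1.936 0.612
v -0.875 -1.163 1.81
v -0.064 -1.748 0.442
v -0.277 -1.649 0.301
v -0.54 -1.665 0.226
v -0.784 -1.79 0.238
v -0.942 -1.993 0.334
v -0.972 -2.219 0.488
v -0.866 -2.406 0.658
v -0.653 -2.505 0.799
v -0.39 -2.49 0.874
v -0.146 -2.364 0.862
v 0.012 -2.161 0.766
v -0.843 3.007 -4.169
v -0.315 3.08 -4.818
v 0.523 3.433 -3.011
v -0.505 3.508 -4.752
v -0.803 3.777 -4.5
v -1.113 3.802 -4.143
v -1.337 3.574 -3.795
v -1.404 3.166 -3.564
v -1.293 2.707 -3.526
v -1.04 2.344 -3.692
v -0.723 2.191 -4.009
v -0.445 2.297 -4.377
v -0.293 2.628 -4.678
f 1 12 6
f 1 6 2
f 1 2 8
f 1 8 11
f 1 11 12
f 2 6 10
f 6 12 5
f 12 11 3
f 11 8 7
f 8 2 9
f 4 10 5
f 4 5 3
f 4 3 7
f 4 7 9
f 4 9 10
f 5 10 6
f 3 5 12
f 7 3 11
f 9 7 8
f 10 9 2
f 14 13 16
f 14 16 15
f 16 13 17
f 16 17 15
f 17 13 18
f 17 18 15
f 18 13 19
f 18 19 15
f 19 13 20
f 19 20 15
f 20 13 21
f 20 21 15
f 21 13 22
f 21 22 15
f 22 13 23
f 22 23 15
f 23 13 24
f 23 24 15
f 24 13 25
f 24 25 15
f 25 13 26
f 25 26 15
f 26 13 27
f 26 27 15
f 27 13 28
f 27 28 15
f 28 13 29
f 28 29 15
f 29 13 14
f 29 14 15
f 31 33 30
f 34 31 30
f 30 33 32
f 32 34 30
f 31 37 33
f 35 31 34
f 35 37 31
f 33 37 32
f 36 34 32
f 32 37 36
f 36 35 34
f 37 35 36
f 39 38 41
f 39 41 40
f 41 38 42
f 41 42 40
f 42 38 43
f 42 43 40
f 43 38 44
f 43 44 40
f 44 38 45
f 44 45 40
f 45 38 46
f 45 46 40
f 46 38 47
f 46 47 40
f 47 38 48
f 47 48 40
f 48 38 49
f 48 49 40
f 49 38 50
f 49 50 40
f 50 38 51
f 50 51 40
f 51 38 39
f 51 39 40
f 53 52 55
f 53 55 54
f 55 52 56
f 55 56 54
f 56 52 57
f 56 57 54
f 57 52 58
f 57 58 54
f 58 52 59
f 58 59 54
f 59 52 60
f 59 60 54
f 60 52 61
f 60 61 54
f 61 52 62
f 61 62 54
f 62 52 63
f 62 63 54
f 63 52 64
f 63 64 54
f 64 52 53
f 64 53 54



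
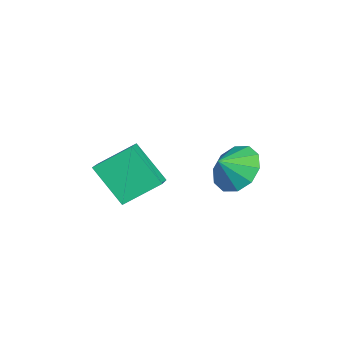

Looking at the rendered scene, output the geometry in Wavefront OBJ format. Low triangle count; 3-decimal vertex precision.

v -3.304 -3.059 0.298
v -3.507 -1.675 1.191
v -2.431 -2.056 -1.059
v -2.634 -0.672 -0.166
v -2.266 -3.248 0.826
v -2.469 -1.864 1.719
v -1.393 -2.245 -0.531
v -1.596 -0.861 0.362
v -3.401 1.831 -0.184
v -2.849 1.34 -0.985
v -3.039 1.149 0.484
v -2.451 1.813 -0.718
v -2.416 2.293 -0.246
v -2.757 2.597 0.249
v -3.344 2.607 0.579
v -3.953 2.322 0.618
v -4.351 1.848 0.351
v -4.386 1.368 -0.121
v -4.045 1.065 -0.616
v -3.458 1.054 -0.946
f 2 4 1
f 5 2 1
f 1 4 3
f 3 5 1
f 2 8 4
f 6 2 5
f 6 8 2
f 4 8 3
f 7 5 3
f 3 8 7
f 7 6 5
f 8 6 7
f 10 9 12
f 10 12 11
f 12 9 13
f 12 13 11
f 13 9 14
f 13 14 11
f 14 9 15
f 14 15 11
f 15 9 16
f 15 16 11
f 16 9 17
f 16 17 11
f 17 9 18
f 17 18 11
f 18 9 19
f 18 19 11
f 19 9 20
f 19 20 11
f 20 9 10
f 20 10 11



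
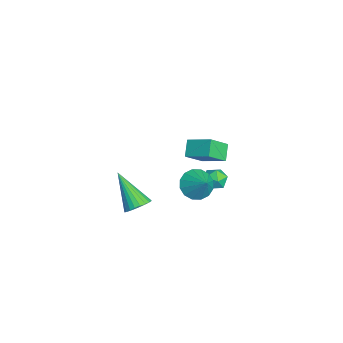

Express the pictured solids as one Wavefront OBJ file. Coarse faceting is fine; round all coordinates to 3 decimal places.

v -2.722 3.16 -2.416
v -2.081 3.426 -2.418
v -2.339 2.234 -2.922
v -1.698 2.5 -2.924
v -1.993 2.311 -2.325
v -2.23 2.883 -2.012
v -2.19 2.777 -3.328
v -2.427 3.349 -3.015
v -1.753 3.19 -2.981
v -1.631 2.901 -2.362
v -2.789 2.759 -2.978
v -2.667 2.47 -2.359
v 1.969 1.072 3.934
v 2.665 2.06 4.464
v 1.432 1.903 3.091
v 2.129 2.891 3.62
v 2.651 0.909 3.34
v 3.348 1.897 3.869
v 2.115 1.74 2.496
v 2.811 2.728 3.026
v 2.066 1.499 0.783
v 2.383 2.027 0.197
v 2.934 1.881 1.597
v 2.079 2.263 0.411
v 1.771 2.294 0.724
v 1.543 2.112 1.053
v 1.454 1.765 1.31
v 1.53 1.348 1.425
v 1.749 0.97 1.368
v 2.053 0.735 1.155
v 2.361 0.704 0.842
v 2.589 0.886 0.513
v 2.677 1.232 0.256
v 2.602 1.65 0.141
v 1.303 -1.145 -1.312
v 1.889 -1.302 -0.944
v 0.117 -1.995 0.212
v 1.831 -1.049 -0.847
v 1.693 -0.811 -0.822
v 1.495 -0.623 -0.871
v 1.269 -0.514 -0.987
v 1.047 -0.502 -1.152
v 0.864 -0.587 -1.342
v 0.748 -0.758 -1.528
v 0.717 -0.987 -1.68
v 0.774 -1.24 -1.776
v 0.913 -1.479 -1.802
v 1.11 -1.667 -1.753
v 1.337 -1.775 -1.637
v 1.559 -1.787 -1.471
v 1.742 -1.702 -1.282
v 1.858 -1.532 -1.096
f 1 12 6
f 1 6 2
f 1 2 8
f 1 8 11
f 1 11 12
f 2 6 10
f 6 12 5
f 12 11 3
f 11 8 7
f 8 2 9
f 4 10 5
f 4 5 3
f 4 3 7
f 4 7 9
f 4 9 10
f 5 10 6
f 3 5 12
f 7 3 11
f 9 7 8
f 10 9 2
f 14 16 13
f 17 14 13
f 13 16 15
f 15 17 13
f 14 20 16
f 18 14 17
f 18 20 14
f 16 20 15
f 19 17 15
f 15 20 19
f 19 18 17
f 20 18 19
f 22 21 24
f 22 24 23
f 24 21 25
f 24 25 23
f 25 21 26
f 25 26 23
f 26 21 27
f 26 27 23
f 27 21 28
f 27 28 23
f 28 21 29
f 28 29 23
f 29 21 30
f 29 30 23
f 30 21 31
f 30 31 23
f 31 21 32
f 31 32 23
f 32 21 33
f 32 33 23
f 33 21 34
f 33 34 23
f 34 21 22
f 34 22 23
f 36 35 38
f 36 38 37
f 38 35 39
f 38 39 37
f 39 35 40
f 39 40 37
f 40 35 41
f 40 41 37
f 41 35 42
f 41 42 37
f 42 35 43
f 42 43 37
f 43 35 44
f 43 44 37
f 44 35 45
f 44 45 37
f 45 35 46
f 45 46 37
f 46 35 47
f 46 47 37
f 47 35 48
f 47 48 37
f 48 35 49
f 48 49 37
f 49 35 50
f 49 50 37
f 50 35 51
f 50 51 37
f 51 35 52
f 51 52 37
f 52 35 36
f 52 36 37



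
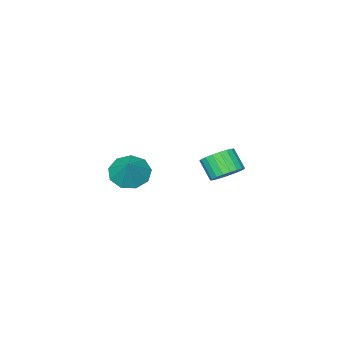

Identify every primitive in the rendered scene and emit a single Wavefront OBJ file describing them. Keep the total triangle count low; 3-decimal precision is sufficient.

v -3.344 -3.574 0.865
v -2.687 -3.883 0.639
v -2.759 -4.614 1.43
v -3.416 -4.306 1.655
v -2.59 -3.666 0.848
v -2.662 -4.398 1.639
v -2.623 -3.434 1.06
v -2.695 -4.166 1.851
v -2.781 -3.226 1.238
v -2.853 -3.958 2.029
v -3.036 -3.078 1.351
v -3.108 -3.81 2.142
v -3.344 -3.016 1.381
v -3.417 -3.748 2.172
v -3.653 -3.051 1.321
v -3.725 -3.782 2.112
v -3.908 -3.175 1.182
v -3.98 -3.907 1.973
v -4.065 -3.369 0.988
v -4.138 -4.101 1.779
v -4.098 -3.598 0.773
v -4.17 -4.33 1.564
v -4 -3.823 0.574
v -4.073 -4.555 1.365
v -3.789 -4.005 0.425
v -3.861 -4.737 1.216
v -3.501 -4.113 0.352
v -3.573 -4.844 1.143
v -3.186 -4.127 0.368
v -3.258 -4.859 1.158
v -2.898 -4.045 0.469
v -2.97 -4.777 1.26
v 1.644 -3.661 2.916
v 2.389 -3.945 2.652
v 2.216 -3.039 3.864
v 2.267 -3.444 2.397
v 1.854 -3.045 2.385
v 1.343 -2.934 2.622
v 0.972 -3.163 2.996
v 0.915 -3.625 3.333
v 1.199 -4.104 3.475
v 1.692 -4.375 3.355
v 2.161 -4.312 3.03
f 2 1 5
f 2 5 3
f 3 5 6
f 3 6 4
f 5 1 7
f 5 7 6
f 6 7 8
f 6 8 4
f 7 1 9
f 7 9 8
f 8 9 10
f 8 10 4
f 9 1 11
f 9 11 10
f 10 11 12
f 10 12 4
f 11 1 13
f 11 13 12
f 12 13 14
f 12 14 4
f 13 1 15
f 13 15 14
f 14 15 16
f 14 16 4
f 15 1 17
f 15 17 16
f 16 17 18
f 16 18 4
f 17 1 19
f 17 19 18
f 18 19 20
f 18 20 4
f 19 1 21
f 19 21 20
f 20 21 22
f 20 22 4
f 21 1 23
f 21 23 22
f 22 23 24
f 22 24 4
f 23 1 25
f 23 25 24
f 24 25 26
f 24 26 4
f 25 1 27
f 25 27 26
f 26 27 28
f 26 28 4
f 27 1 29
f 27 29 28
f 28 29 30
f 28 30 4
f 29 1 31
f 29 31 30
f 30 31 32
f 30 32 4
f 31 1 2
f 31 2 32
f 32 2 3
f 32 3 4
f 34 33 36
f 34 36 35
f 36 33 37
f 36 37 35
f 37 33 38
f 37 38 35
f 38 33 39
f 38 39 35
f 39 33 40
f 39 40 35
f 40 33 41
f 40 41 35
f 41 33 42
f 41 42 35
f 42 33 43
f 42 43 35
f 43 33 34
f 43 34 35



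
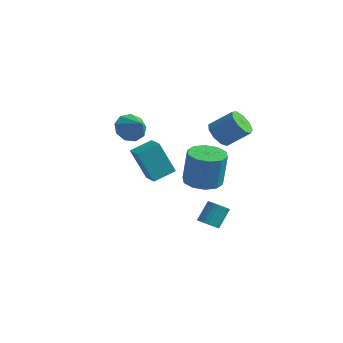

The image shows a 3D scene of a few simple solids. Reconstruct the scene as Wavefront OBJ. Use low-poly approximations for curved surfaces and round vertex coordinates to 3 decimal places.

v 0.981 1.424 -3.86
v 1.325 0.982 -3.512
v 1.383 1.893 -2.411
v 1.039 2.336 -2.76
v 1.524 1.122 -3.639
v 1.582 2.033 -2.538
v 1.629 1.314 -3.803
v 1.687 2.226 -2.703
v 1.622 1.526 -3.978
v 1.68 2.437 -2.878
v 1.504 1.72 -4.133
v 1.563 2.631 -3.032
v 1.296 1.863 -4.24
v 1.354 2.774 -3.139
v 1.033 1.93 -4.282
v 1.091 2.841 -3.181
v 0.761 1.909 -4.25
v 0.819 2.821 -3.15
v 0.527 1.805 -4.152
v 0.586 2.716 -3.051
v 0.372 1.635 -4.003
v 0.43 2.546 -2.902
v 0.322 1.429 -3.829
v 0.38 2.34 -2.728
v 0.385 1.221 -3.661
v 0.444 2.133 -2.56
v 0.552 1.049 -3.527
v 0.61 1.961 -2.426
v 0.793 0.942 -3.451
v 0.851 1.853 -2.35
v 1.066 0.918 -3.446
v 1.125 1.829 -2.345
v -4.11 1.047 2.169
v -3.571 0.838 1.377
v -3.01 0.693 3.011
v -3.493 1.482 1.545
v -3.703 1.923 2.004
v -4.104 1.953 2.54
v -4.508 1.56 2.903
v -4.725 0.926 2.922
v -4.655 0.349 2.589
v -4.33 0.098 2.059
v -3.902 0.291 1.58
v -1.764 -0.495 -0.261
v -2.524 -0.93 1.757
v -1.231 0.715 0.2
v -1.991 0.279 2.218
v -0.829 -0.999 -0.018
v -1.589 -1.435 2
v -0.296 0.21 0.443
v -1.056 -0.225 2.461
v 1.333 1.836 3.09
v 1.709 2.276 2.427
v 2.784 2.924 3.467
v 2.407 2.484 4.13
v 1.271 2.608 2.672
v 2.346 3.256 3.712
v 0.862 2.579 3.113
v 1.937 3.227 4.153
v 0.673 2.203 3.543
v 1.748 2.851 4.583
v 0.793 1.654 3.761
v 1.868 2.302 4.801
v 1.165 1.191 3.665
v 2.24 1.839 4.705
v 1.616 1.03 3.3
v 2.69 1.678 4.34
v 1.934 1.245 2.837
v 3.009 1.893 3.877
v 1.971 1.738 2.492
v 3.045 2.386 3.532
v 1.806 -0.172 0.582
v 2.561 -0.957 0.554
v 2.769 -0.834 2.67
v 2.014 -0.048 2.698
v 2.875 -0.365 0.488
v 3.083 -0.241 2.604
v 2.78 0.302 0.458
v 2.988 0.425 2.575
v 2.313 0.787 0.476
v 2.521 0.911 2.592
v 1.653 0.906 0.534
v 1.861 1.03 2.65
v 1.051 0.614 0.61
v 1.259 0.737 2.726
v 0.737 0.021 0.676
v 0.945 0.145 2.792
v 0.832 -0.645 0.705
v 1.04 -0.522 2.822
v 1.299 -1.131 0.688
v 1.507 -1.007 2.804
v 1.959 -1.25 0.63
v 2.167 -1.126 2.746
f 2 1 5
f 2 5 3
f 3 5 6
f 3 6 4
f 5 1 7
f 5 7 6
f 6 7 8
f 6 8 4
f 7 1 9
f 7 9 8
f 8 9 10
f 8 10 4
f 9 1 11
f 9 11 10
f 10 11 12
f 10 12 4
f 11 1 13
f 11 13 12
f 12 13 14
f 12 14 4
f 13 1 15
f 13 15 14
f 14 15 16
f 14 16 4
f 15 1 17
f 15 17 16
f 16 17 18
f 16 18 4
f 17 1 19
f 17 19 18
f 18 19 20
f 18 20 4
f 19 1 21
f 19 21 20
f 20 21 22
f 20 22 4
f 21 1 23
f 21 23 22
f 22 23 24
f 22 24 4
f 23 1 25
f 23 25 24
f 24 25 26
f 24 26 4
f 25 1 27
f 25 27 26
f 26 27 28
f 26 28 4
f 27 1 29
f 27 29 28
f 28 29 30
f 28 30 4
f 29 1 31
f 29 31 30
f 30 31 32
f 30 32 4
f 31 1 2
f 31 2 32
f 32 2 3
f 32 3 4
f 34 33 36
f 34 36 35
f 36 33 37
f 36 37 35
f 37 33 38
f 37 38 35
f 38 33 39
f 38 39 35
f 39 33 40
f 39 40 35
f 40 33 41
f 40 41 35
f 41 33 42
f 41 42 35
f 42 33 43
f 42 43 35
f 43 33 34
f 43 34 35
f 45 47 44
f 48 45 44
f 44 47 46
f 46 48 44
f 45 51 47
f 49 45 48
f 49 51 45
f 47 51 46
f 50 48 46
f 46 51 50
f 50 49 48
f 51 49 50
f 53 52 56
f 53 56 54
f 54 56 57
f 54 57 55
f 56 52 58
f 56 58 57
f 57 58 59
f 57 59 55
f 58 52 60
f 58 60 59
f 59 60 61
f 59 61 55
f 60 52 62
f 60 62 61
f 61 62 63
f 61 63 55
f 62 52 64
f 62 64 63
f 63 64 65
f 63 65 55
f 64 52 66
f 64 66 65
f 65 66 67
f 65 67 55
f 66 52 68
f 66 68 67
f 67 68 69
f 67 69 55
f 68 52 70
f 68 70 69
f 69 70 71
f 69 71 55
f 70 52 53
f 70 53 71
f 71 53 54
f 71 54 55
f 73 72 76
f 73 76 74
f 74 76 77
f 74 77 75
f 76 72 78
f 76 78 77
f 77 78 79
f 77 79 75
f 78 72 80
f 78 80 79
f 79 80 81
f 79 81 75
f 80 72 82
f 80 82 81
f 81 82 83
f 81 83 75
f 82 72 84
f 82 84 83
f 83 84 85
f 83 85 75
f 84 72 86
f 84 86 85
f 85 86 87
f 85 87 75
f 86 72 88
f 86 88 87
f 87 88 89
f 87 89 75
f 88 72 90
f 88 90 89
f 89 90 91
f 89 91 75
f 90 72 92
f 90 92 91
f 91 92 93
f 91 93 75
f 92 72 73
f 92 73 93
f 93 73 74
f 93 74 75



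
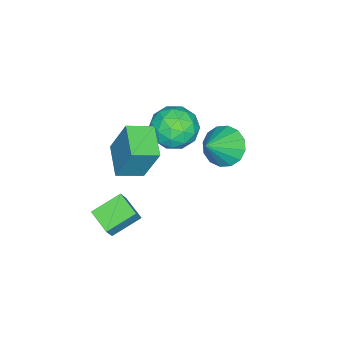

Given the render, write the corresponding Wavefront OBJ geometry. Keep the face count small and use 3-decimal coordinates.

v -4.807 -0.792 0.84
v -4.16 0.007 1.456
v -3.46 -0.807 -0.556
v -2.813 -0.008 0.06
v -2.933 -1.127 0.472
v -3.765 -1.118 1.334
v -3.855 0.318 -0.434
v -4.687 0.327 0.428
v -3.572 0.693 0.669
v -3.001 -0.2 1.228
v -4.619 -0.6 -0.328
v -4.048 -1.493 0.231
v -4.602 -0.391 1.27
v -3.018 -0.409 -0.37
v -3.089 -1.067 -0.128
v -2.708 -0.597 0.234
v -4.37 -1.053 1.199
v -3.989 -0.583 1.561
v -3.268 -1.25 0.982
v -3.631 -0.217 -0.661
v -3.25 0.253 -0.299
v -4.912 -0.203 0.666
v -4.531 0.267 1.028
v -4.352 0.45 -0.082
v -3.876 0.482 1.17
v -3.084 0.473 0.35
v -3.696 0.665 0.059
v -4.186 0.67 0.566
v -3.54 -0.044 1.499
v -2.749 -0.052 0.679
v -2.819 -0.71 0.92
v -3.308 -0.705 1.427
v -3.195 0.36 1.036
v -4.871 -0.748 0.221
v -4.08 -0.756 -0.599
v -4.312 -0.095 -0.527
v -4.801 -0.09 -0.02
v -4.536 -1.273 0.55
v -3.744 -1.282 -0.27
v -3.434 -1.47 0.334
v -3.924 -1.465 0.841
v -4.425 -1.16 -0.136
v -1.348 -0.915 1.09
v -1.212 -0.066 3.093
v -0.085 -0.014 0.623
v 0.05 0.835 2.626
v -0.55 -1.855 1.434
v -0.415 -1.006 3.437
v 0.712 -0.954 0.967
v 0.848 -0.105 2.97
v -2.611 2.543 1.543
v -2.035 2.158 0.767
v -1.329 2.257 2.637
v -1.925 2.685 0.775
v -1.998 3.174 0.989
v -2.236 3.493 1.351
v -2.575 3.558 1.764
v -2.923 3.351 2.119
v -3.188 2.927 2.319
v -3.298 2.4 2.311
v -3.225 1.911 2.097
v -2.987 1.592 1.735
v -2.648 1.527 1.321
v -2.3 1.735 0.967
v -1.122 -1.446 -2.774
v -0.601 -1.436 -1.908
v -0.521 -0.391 -3.147
v -0.001 -0.381 -2.281
v 0.001 -2.319 -3.439
v 0.521 -2.309 -2.573
v 0.601 -1.264 -3.812
v 1.122 -1.254 -2.946
f 1 38 17
f 38 12 41
f 17 41 6
f 38 41 17
f 1 17 13
f 17 6 18
f 13 18 2
f 17 18 13
f 1 13 22
f 13 2 23
f 22 23 8
f 13 23 22
f 1 22 34
f 22 8 37
f 34 37 11
f 22 37 34
f 1 34 38
f 34 11 42
f 38 42 12
f 34 42 38
f 2 18 29
f 18 6 32
f 29 32 10
f 18 32 29
f 6 41 19
f 41 12 40
f 19 40 5
f 41 40 19
f 12 42 39
f 42 11 35
f 39 35 3
f 42 35 39
f 11 37 36
f 37 8 24
f 36 24 7
f 37 24 36
f 8 23 28
f 23 2 25
f 28 25 9
f 23 25 28
f 4 30 16
f 30 10 31
f 16 31 5
f 30 31 16
f 4 16 14
f 16 5 15
f 14 15 3
f 16 15 14
f 4 14 21
f 14 3 20
f 21 20 7
f 14 20 21
f 4 21 26
f 21 7 27
f 26 27 9
f 21 27 26
f 4 26 30
f 26 9 33
f 30 33 10
f 26 33 30
f 5 31 19
f 31 10 32
f 19 32 6
f 31 32 19
f 3 15 39
f 15 5 40
f 39 40 12
f 15 40 39
f 7 20 36
f 20 3 35
f 36 35 11
f 20 35 36
f 9 27 28
f 27 7 24
f 28 24 8
f 27 24 28
f 10 33 29
f 33 9 25
f 29 25 2
f 33 25 29
f 44 46 43
f 47 44 43
f 43 46 45
f 45 47 43
f 44 50 46
f 48 44 47
f 48 50 44
f 46 50 45
f 49 47 45
f 45 50 49
f 49 48 47
f 50 48 49
f 52 51 54
f 52 54 53
f 54 51 55
f 54 55 53
f 55 51 56
f 55 56 53
f 56 51 57
f 56 57 53
f 57 51 58
f 57 58 53
f 58 51 59
f 58 59 53
f 59 51 60
f 59 60 53
f 60 51 61
f 60 61 53
f 61 51 62
f 61 62 53
f 62 51 63
f 62 63 53
f 63 51 64
f 63 64 53
f 64 51 52
f 64 52 53
f 66 68 65
f 69 66 65
f 65 68 67
f 67 69 65
f 66 72 68
f 70 66 69
f 70 72 66
f 68 72 67
f 71 69 67
f 67 72 71
f 71 70 69
f 72 70 71



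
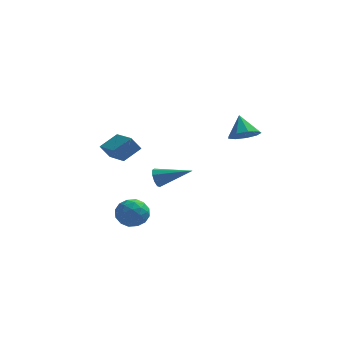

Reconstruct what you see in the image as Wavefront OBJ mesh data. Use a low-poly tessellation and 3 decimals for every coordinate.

v 2.589 2.083 2.741
v 3.258 1.789 3.174
v 2.291 2.877 3.739
v 3.415 2.249 2.855
v 3.185 2.631 2.482
v 2.676 2.757 2.23
v 2.126 2.568 2.218
v 1.793 2.151 2.449
v 1.832 1.703 2.818
v 2.226 1.432 3.15
v 2.789 1.466 3.291
v -2.973 -2.132 -0.995
v -2.154 -1.876 -0.789
v -2.886 -3.184 -0.031
v -2.067 -2.928 0.175
v -2.755 -2.418 0.389
v -2.809 -1.768 -0.207
v -2.231 -3.292 -0.613
v -2.285 -2.642 -1.209
v -1.695 -2.593 -0.553
v -2.019 -2.053 0.066
v -3.021 -3.007 -0.886
v -3.345 -2.467 -0.267
v -2.571 -1.912 -0.976
v -2.469 -3.148 0.156
v -2.874 -2.849 0.282
v -2.392 -2.698 0.403
v -2.957 -1.848 -0.634
v -2.475 -1.698 -0.513
v -2.828 -2.016 0.179
v -2.565 -3.362 -0.307
v -2.083 -3.212 -0.186
v -2.648 -2.362 -1.223
v -2.166 -2.211 -1.102
v -2.212 -3.044 -0.999
v -1.82 -2.182 -0.717
v -1.768 -2.801 -0.151
v -1.865 -3.015 -0.614
v -1.897 -2.633 -0.964
v -2.01 -1.865 -0.353
v -1.959 -2.483 0.213
v -2.364 -2.184 0.339
v -2.395 -1.801 -0.011
v -1.74 -2.286 -0.214
v -3.081 -2.577 -1.033
v -3.03 -3.195 -0.467
v -2.645 -3.259 -0.809
v -2.676 -2.876 -1.159
v -3.272 -2.259 -0.669
v -3.22 -2.878 -0.103
v -3.143 -2.427 0.144
v -3.175 -2.045 -0.206
v -3.3 -2.774 -0.606
v -1.629 0.653 0.339
v -1.434 0.88 -0.169
v 0.129 0.527 0.961
v -1.506 1.176 0.096
v -1.637 1.227 0.474
v -1.764 1.009 0.79
v -1.828 0.625 0.894
v -1.799 0.253 0.739
v -1.691 0.069 0.396
v -1.554 0.157 0.027
v -1.453 0.478 -0.196
v -3.854 1.918 1.515
v -3.034 2.563 2.109
v -4.723 3.502 0.997
v -3.903 4.147 1.59
v -3.357 1.953 0.79
v -2.537 2.598 1.383
v -4.226 3.537 0.271
v -3.406 4.182 0.865
f 2 1 4
f 2 4 3
f 4 1 5
f 4 5 3
f 5 1 6
f 5 6 3
f 6 1 7
f 6 7 3
f 7 1 8
f 7 8 3
f 8 1 9
f 8 9 3
f 9 1 10
f 9 10 3
f 10 1 11
f 10 11 3
f 11 1 2
f 11 2 3
f 12 49 28
f 49 23 52
f 28 52 17
f 49 52 28
f 12 28 24
f 28 17 29
f 24 29 13
f 28 29 24
f 12 24 33
f 24 13 34
f 33 34 19
f 24 34 33
f 12 33 45
f 33 19 48
f 45 48 22
f 33 48 45
f 12 45 49
f 45 22 53
f 49 53 23
f 45 53 49
f 13 29 40
f 29 17 43
f 40 43 21
f 29 43 40
f 17 52 30
f 52 23 51
f 30 51 16
f 52 51 30
f 23 53 50
f 53 22 46
f 50 46 14
f 53 46 50
f 22 48 47
f 48 19 35
f 47 35 18
f 48 35 47
f 19 34 39
f 34 13 36
f 39 36 20
f 34 36 39
f 15 41 27
f 41 21 42
f 27 42 16
f 41 42 27
f 15 27 25
f 27 16 26
f 25 26 14
f 27 26 25
f 15 25 32
f 25 14 31
f 32 31 18
f 25 31 32
f 15 32 37
f 32 18 38
f 37 38 20
f 32 38 37
f 15 37 41
f 37 20 44
f 41 44 21
f 37 44 41
f 16 42 30
f 42 21 43
f 30 43 17
f 42 43 30
f 14 26 50
f 26 16 51
f 50 51 23
f 26 51 50
f 18 31 47
f 31 14 46
f 47 46 22
f 31 46 47
f 20 38 39
f 38 18 35
f 39 35 19
f 38 35 39
f 21 44 40
f 44 20 36
f 40 36 13
f 44 36 40
f 55 54 57
f 55 57 56
f 57 54 58
f 57 58 56
f 58 54 59
f 58 59 56
f 59 54 60
f 59 60 56
f 60 54 61
f 60 61 56
f 61 54 62
f 61 62 56
f 62 54 63
f 62 63 56
f 63 54 64
f 63 64 56
f 64 54 55
f 64 55 56
f 66 68 65
f 69 66 65
f 65 68 67
f 67 69 65
f 66 72 68
f 70 66 69
f 70 72 66
f 68 72 67
f 71 69 67
f 67 72 71
f 71 70 69
f 72 70 71



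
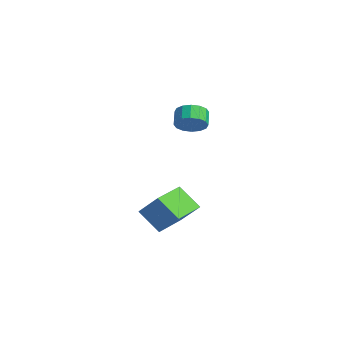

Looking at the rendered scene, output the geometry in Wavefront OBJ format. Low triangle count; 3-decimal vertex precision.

v 0.533 0.231 2.829
v 1.063 -0.053 3.59
v 0.298 0.346 4.272
v -0.233 0.629 3.511
v 1.218 0.415 3.491
v 0.452 0.813 4.173
v 1.189 0.833 3.214
v 0.423 1.231 3.896
v 0.984 1.09 2.834
v 0.218 1.488 3.516
v 0.659 1.116 2.453
v -0.107 1.514 3.135
v 0.299 0.906 2.173
v -0.467 1.304 2.855
v 0.002 0.514 2.068
v -0.763 0.913 2.75
v -0.152 0.047 2.167
v -0.918 0.445 2.849
v -0.123 -0.371 2.444
v -0.889 0.027 3.126
v 0.082 -0.628 2.824
v -0.684 -0.23 3.506
v 0.407 -0.654 3.205
v -0.359 -0.256 3.887
v 0.767 -0.444 3.485
v 0.001 -0.046 4.167
v -1.54 -0.744 -3.713
v -0.289 -0.103 -2.277
v -0.433 0.042 -5.028
v 0.818 0.684 -3.592
v -0.418 -2.584 -3.868
v 0.833 -1.942 -2.432
v 0.689 -1.797 -5.183
v 1.94 -1.156 -3.747
f 2 1 5
f 2 5 3
f 3 5 6
f 3 6 4
f 5 1 7
f 5 7 6
f 6 7 8
f 6 8 4
f 7 1 9
f 7 9 8
f 8 9 10
f 8 10 4
f 9 1 11
f 9 11 10
f 10 11 12
f 10 12 4
f 11 1 13
f 11 13 12
f 12 13 14
f 12 14 4
f 13 1 15
f 13 15 14
f 14 15 16
f 14 16 4
f 15 1 17
f 15 17 16
f 16 17 18
f 16 18 4
f 17 1 19
f 17 19 18
f 18 19 20
f 18 20 4
f 19 1 21
f 19 21 20
f 20 21 22
f 20 22 4
f 21 1 23
f 21 23 22
f 22 23 24
f 22 24 4
f 23 1 25
f 23 25 24
f 24 25 26
f 24 26 4
f 25 1 2
f 25 2 26
f 26 2 3
f 26 3 4
f 28 30 27
f 31 28 27
f 27 30 29
f 29 31 27
f 28 34 30
f 32 28 31
f 32 34 28
f 30 34 29
f 33 31 29
f 29 34 33
f 33 32 31
f 34 32 33



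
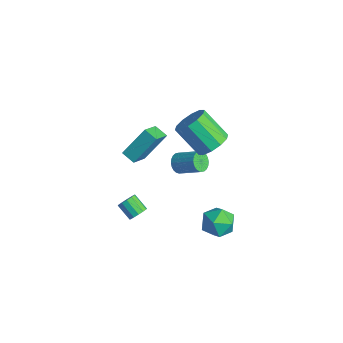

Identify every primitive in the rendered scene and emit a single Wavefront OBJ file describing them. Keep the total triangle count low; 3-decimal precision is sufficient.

v 0.544 -2.085 -1.84
v 0.897 -2.254 -1.425
v 0.048 -2.504 -0.805
v -0.304 -2.335 -1.22
v 0.842 -1.942 -1.375
v -0.007 -2.191 -0.755
v 0.692 -1.675 -1.473
v -0.157 -1.925 -0.853
v 0.495 -1.538 -1.687
v -0.353 -1.788 -1.067
v 0.314 -1.575 -1.95
v -0.534 -1.825 -1.33
v 0.206 -1.774 -2.177
v -0.642 -2.024 -1.558
v 0.206 -2.072 -2.298
v -0.643 -2.321 -1.679
v 0.313 -2.374 -2.273
v -0.536 -2.623 -1.654
v 0.493 -2.584 -2.111
v -0.356 -2.834 -1.491
v 0.69 -2.636 -1.862
v -0.159 -2.885 -1.243
v 0.84 -2.513 -1.607
v -0.008 -2.763 -0.987
v -3.406 2.687 -3.441
v -3.005 2.672 -3.99
v -1.852 3.438 -3.168
v -2.254 3.453 -2.619
v -3.133 2.902 -4.025
v -1.98 3.668 -3.203
v -3.302 3.099 -3.972
v -2.149 3.865 -3.149
v -3.487 3.234 -3.837
v -2.334 4 -3.015
v -3.66 3.285 -3.643
v -2.507 4.051 -2.82
v -3.794 3.245 -3.417
v -2.641 4.011 -2.595
v -3.869 3.12 -3.196
v -2.717 3.886 -2.373
v -3.874 2.929 -3.011
v -2.721 3.696 -2.189
v -3.808 2.702 -2.892
v -2.655 3.468 -2.07
v -3.68 2.472 -2.857
v -2.527 3.238 -2.035
v -3.511 2.275 -2.911
v -2.358 3.041 -2.088
v -3.326 2.14 -3.045
v -2.173 2.906 -2.223
v -3.153 2.089 -3.24
v -2 2.855 -2.417
v -3.019 2.129 -3.465
v -1.866 2.895 -2.643
v -2.943 2.254 -3.687
v -1.791 3.02 -2.864
v -2.939 2.444 -3.871
v -1.786 3.211 -3.049
v 0.322 2.66 1.723
v 1.063 2.106 2.103
v -0.222 1.386 3.557
v -0.962 1.94 3.177
v 1.073 2.657 2.384
v -0.212 1.937 3.838
v 0.796 3.208 2.412
v -0.489 2.488 3.867
v 0.338 3.551 2.177
v -0.947 2.831 3.632
v -0.126 3.553 1.769
v -1.411 2.833 3.223
v -0.418 3.214 1.343
v -1.703 2.494 2.797
v -0.428 2.663 1.062
v -1.713 1.943 2.516
v -0.151 2.112 1.033
v -1.436 1.392 2.488
v 0.307 1.769 1.268
v -0.978 1.049 2.723
v 0.771 1.767 1.677
v -0.514 1.047 3.131
v -0.734 -1.635 2.641
v -0.059 -2.648 3.446
v -0.593 -0.356 4.132
v 0.083 -1.369 4.937
v 0.017 -1.371 2.343
v 0.693 -2.384 3.148
v 0.159 -0.092 3.834
v 0.834 -1.105 4.639
v 2.434 2.029 -3.011
v 2.891 2.447 -2.161
v 2.869 0.473 -2.479
v 3.326 0.891 -1.629
v 2.279 0.919 -1.731
v 2.011 1.881 -2.06
v 3.749 1.039 -2.58
v 3.481 2.001 -2.909
v 3.704 1.835 -1.895
v 2.796 1.761 -1.37
v 2.964 1.159 -3.27
v 2.056 1.085 -2.745
f 2 1 5
f 2 5 3
f 3 5 6
f 3 6 4
f 5 1 7
f 5 7 6
f 6 7 8
f 6 8 4
f 7 1 9
f 7 9 8
f 8 9 10
f 8 10 4
f 9 1 11
f 9 11 10
f 10 11 12
f 10 12 4
f 11 1 13
f 11 13 12
f 12 13 14
f 12 14 4
f 13 1 15
f 13 15 14
f 14 15 16
f 14 16 4
f 15 1 17
f 15 17 16
f 16 17 18
f 16 18 4
f 17 1 19
f 17 19 18
f 18 19 20
f 18 20 4
f 19 1 21
f 19 21 20
f 20 21 22
f 20 22 4
f 21 1 23
f 21 23 22
f 22 23 24
f 22 24 4
f 23 1 2
f 23 2 24
f 24 2 3
f 24 3 4
f 26 25 29
f 26 29 27
f 27 29 30
f 27 30 28
f 29 25 31
f 29 31 30
f 30 31 32
f 30 32 28
f 31 25 33
f 31 33 32
f 32 33 34
f 32 34 28
f 33 25 35
f 33 35 34
f 34 35 36
f 34 36 28
f 35 25 37
f 35 37 36
f 36 37 38
f 36 38 28
f 37 25 39
f 37 39 38
f 38 39 40
f 38 40 28
f 39 25 41
f 39 41 40
f 40 41 42
f 40 42 28
f 41 25 43
f 41 43 42
f 42 43 44
f 42 44 28
f 43 25 45
f 43 45 44
f 44 45 46
f 44 46 28
f 45 25 47
f 45 47 46
f 46 47 48
f 46 48 28
f 47 25 49
f 47 49 48
f 48 49 50
f 48 50 28
f 49 25 51
f 49 51 50
f 50 51 52
f 50 52 28
f 51 25 53
f 51 53 52
f 52 53 54
f 52 54 28
f 53 25 55
f 53 55 54
f 54 55 56
f 54 56 28
f 55 25 57
f 55 57 56
f 56 57 58
f 56 58 28
f 57 25 26
f 57 26 58
f 58 26 27
f 58 27 28
f 60 59 63
f 60 63 61
f 61 63 64
f 61 64 62
f 63 59 65
f 63 65 64
f 64 65 66
f 64 66 62
f 65 59 67
f 65 67 66
f 66 67 68
f 66 68 62
f 67 59 69
f 67 69 68
f 68 69 70
f 68 70 62
f 69 59 71
f 69 71 70
f 70 71 72
f 70 72 62
f 71 59 73
f 71 73 72
f 72 73 74
f 72 74 62
f 73 59 75
f 73 75 74
f 74 75 76
f 74 76 62
f 75 59 77
f 75 77 76
f 76 77 78
f 76 78 62
f 77 59 79
f 77 79 78
f 78 79 80
f 78 80 62
f 79 59 60
f 79 60 80
f 80 60 61
f 80 61 62
f 82 84 81
f 85 82 81
f 81 84 83
f 83 85 81
f 82 88 84
f 86 82 85
f 86 88 82
f 84 88 83
f 87 85 83
f 83 88 87
f 87 86 85
f 88 86 87
f 89 100 94
f 89 94 90
f 89 90 96
f 89 96 99
f 89 99 100
f 90 94 98
f 94 100 93
f 100 99 91
f 99 96 95
f 96 90 97
f 92 98 93
f 92 93 91
f 92 91 95
f 92 95 97
f 92 97 98
f 93 98 94
f 91 93 100
f 95 91 99
f 97 95 96
f 98 97 90



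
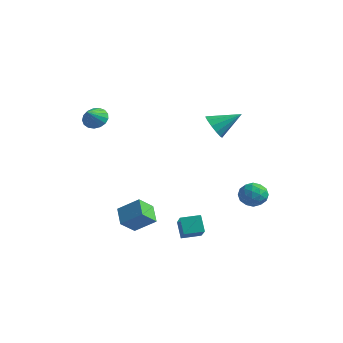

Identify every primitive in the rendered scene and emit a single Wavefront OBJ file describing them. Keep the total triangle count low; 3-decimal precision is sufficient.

v -2.765 -2.935 2.134
v -2.247 -3.065 1.73
v -2.455 -3.725 2.786
v -2.131 -2.849 1.936
v -2.161 -2.652 2.188
v -2.329 -2.521 2.427
v -2.597 -2.484 2.599
v -2.904 -2.551 2.665
v -3.179 -2.706 2.608
v -3.359 -2.913 2.443
v -3.404 -3.126 2.207
v -3.302 -3.295 1.955
v -3.077 -3.381 1.743
v -2.781 -3.366 1.621
v -2.481 -3.252 1.616
v 0.143 -3.285 -3.263
v 0.11 -4.12 -2.595
v 1.035 -2.742 -2.542
v 1.003 -3.577 -1.873
v 0.917 -3.783 -3.847
v 0.885 -4.618 -3.178
v 1.81 -3.24 -3.125
v 1.777 -4.075 -2.457
v 2.448 -2.315 -4.273
v 3.631 -3.242 -3.357
v 1.975 -2.108 -3.453
v 3.157 -3.035 -2.536
v 2.983 -1.525 -4.164
v 4.165 -2.452 -3.247
v 2.509 -1.318 -3.343
v 3.692 -2.245 -2.427
v 2.515 2.785 -2.204
v 3.104 2.754 -2.695
v 1.996 1.806 -2.765
v 2.585 1.775 -3.256
v 2.692 1.596 -2.518
v 3.013 2.201 -2.171
v 2.087 2.359 -3.289
v 2.408 2.964 -2.942
v 2.84 2.491 -3.366
v 3.213 2.019 -2.889
v 1.887 2.541 -2.571
v 2.26 2.069 -2.094
v 2.855 2.855 -2.4
v 2.245 1.705 -3.06
v 2.308 1.599 -2.626
v 2.654 1.581 -2.915
v 2.802 2.53 -2.092
v 3.148 2.512 -2.381
v 2.905 1.831 -2.277
v 1.952 2.048 -3.079
v 2.298 2.03 -3.368
v 2.446 2.979 -2.545
v 2.792 2.961 -2.834
v 2.195 2.729 -3.183
v 3.046 2.683 -3.083
v 2.741 2.107 -3.413
v 2.448 2.451 -3.432
v 2.637 2.806 -3.229
v 3.265 2.405 -2.803
v 2.96 1.83 -3.133
v 3.023 1.725 -2.699
v 3.212 2.08 -2.495
v 3.11 2.251 -3.197
v 2.14 2.73 -2.327
v 1.835 2.155 -2.657
v 1.888 2.48 -2.965
v 2.077 2.835 -2.761
v 2.359 2.453 -2.047
v 2.054 1.877 -2.377
v 2.463 1.754 -2.231
v 2.652 2.109 -2.028
v 1.99 2.309 -2.263
v -0.068 2.198 1.038
v 0.563 1.743 0.975
v 0.768 3.242 1.842
v 0.566 2.009 0.625
v 0.368 2.335 0.406
v 0.032 2.617 0.389
v -0.336 2.767 0.577
v -0.619 2.735 0.912
v -0.726 2.533 1.287
v -0.625 2.224 1.583
v -0.347 1.907 1.706
v 0.02 1.682 1.617
v 0.359 1.621 1.345
f 2 1 4
f 2 4 3
f 4 1 5
f 4 5 3
f 5 1 6
f 5 6 3
f 6 1 7
f 6 7 3
f 7 1 8
f 7 8 3
f 8 1 9
f 8 9 3
f 9 1 10
f 9 10 3
f 10 1 11
f 10 11 3
f 11 1 12
f 11 12 3
f 12 1 13
f 12 13 3
f 13 1 14
f 13 14 3
f 14 1 15
f 14 15 3
f 15 1 2
f 15 2 3
f 17 19 16
f 20 17 16
f 16 19 18
f 18 20 16
f 17 23 19
f 21 17 20
f 21 23 17
f 19 23 18
f 22 20 18
f 18 23 22
f 22 21 20
f 23 21 22
f 25 27 24
f 28 25 24
f 24 27 26
f 26 28 24
f 25 31 27
f 29 25 28
f 29 31 25
f 27 31 26
f 30 28 26
f 26 31 30
f 30 29 28
f 31 29 30
f 32 69 48
f 69 43 72
f 48 72 37
f 69 72 48
f 32 48 44
f 48 37 49
f 44 49 33
f 48 49 44
f 32 44 53
f 44 33 54
f 53 54 39
f 44 54 53
f 32 53 65
f 53 39 68
f 65 68 42
f 53 68 65
f 32 65 69
f 65 42 73
f 69 73 43
f 65 73 69
f 33 49 60
f 49 37 63
f 60 63 41
f 49 63 60
f 37 72 50
f 72 43 71
f 50 71 36
f 72 71 50
f 43 73 70
f 73 42 66
f 70 66 34
f 73 66 70
f 42 68 67
f 68 39 55
f 67 55 38
f 68 55 67
f 39 54 59
f 54 33 56
f 59 56 40
f 54 56 59
f 35 61 47
f 61 41 62
f 47 62 36
f 61 62 47
f 35 47 45
f 47 36 46
f 45 46 34
f 47 46 45
f 35 45 52
f 45 34 51
f 52 51 38
f 45 51 52
f 35 52 57
f 52 38 58
f 57 58 40
f 52 58 57
f 35 57 61
f 57 40 64
f 61 64 41
f 57 64 61
f 36 62 50
f 62 41 63
f 50 63 37
f 62 63 50
f 34 46 70
f 46 36 71
f 70 71 43
f 46 71 70
f 38 51 67
f 51 34 66
f 67 66 42
f 51 66 67
f 40 58 59
f 58 38 55
f 59 55 39
f 58 55 59
f 41 64 60
f 64 40 56
f 60 56 33
f 64 56 60
f 75 74 77
f 75 77 76
f 77 74 78
f 77 78 76
f 78 74 79
f 78 79 76
f 79 74 80
f 79 80 76
f 80 74 81
f 80 81 76
f 81 74 82
f 81 82 76
f 82 74 83
f 82 83 76
f 83 74 84
f 83 84 76
f 84 74 85
f 84 85 76
f 85 74 86
f 85 86 76
f 86 74 75
f 86 75 76



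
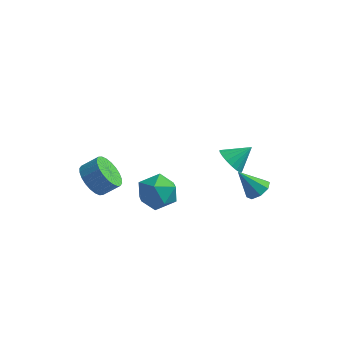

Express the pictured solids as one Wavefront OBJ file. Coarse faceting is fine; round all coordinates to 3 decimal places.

v -0.537 -3.133 -2.594
v -0.034 -2.737 -1.656
v -0.926 -4.703 -1.724
v -0.423 -4.307 -0.786
v -1.401 -3.852 -1.141
v -1.16 -2.881 -1.679
v 0.2 -4.559 -1.701
v 0.441 -3.588 -2.239
v 0.422 -3.619 -1.104
v -0.567 -3.181 -0.758
v -0.393 -4.259 -2.622
v -1.382 -3.821 -2.276
v 3.05 1.114 -4.411
v 3.637 0.926 -3.985
v 2.03 0.886 -3.109
v 3.528 1.489 -3.972
v 3.138 1.833 -4.216
v 2.697 1.755 -4.575
v 2.462 1.302 -4.838
v 2.572 0.739 -4.851
v 2.961 0.395 -4.607
v 3.402 0.473 -4.248
v 2.953 -2.987 1.113
v 3.231 -2.573 0.461
v 3.767 -2.313 1.887
v 2.952 -2.368 0.575
v 2.673 -2.285 0.796
v 2.45 -2.341 1.079
v 2.326 -2.525 1.369
v 2.327 -2.801 1.608
v 2.452 -3.113 1.749
v 2.676 -3.401 1.764
v 2.955 -3.606 1.65
v 3.234 -3.689 1.43
v 3.457 -3.633 1.146
v 3.58 -3.449 0.857
v 3.58 -3.174 0.617
v 3.455 -2.861 0.476
v -3.774 -4.025 -1.593
v -3.259 -4.873 -1.72
v -2.49 -4.502 -1.075
v -3.006 -3.655 -0.947
v -3.119 -4.654 -2.012
v -2.351 -4.283 -1.366
v -3.08 -4.34 -2.24
v -2.311 -3.969 -1.594
v -3.146 -3.977 -2.369
v -2.377 -3.607 -1.723
v -3.308 -3.623 -2.38
v -2.539 -3.252 -1.735
v -3.54 -3.329 -2.271
v -2.772 -2.958 -1.626
v -3.809 -3.141 -2.059
v -3.04 -2.771 -1.414
v -4.072 -3.088 -1.776
v -3.303 -2.718 -1.131
v -4.29 -3.178 -1.465
v -3.521 -2.807 -0.82
v -4.429 -3.397 -1.174
v -3.661 -3.026 -0.528
v -4.469 -3.711 -0.946
v -3.7 -3.34 -0.3
v -4.403 -4.073 -0.817
v -3.634 -3.703 -0.171
v -4.241 -4.428 -0.805
v -3.472 -4.057 -0.16
v -4.008 -4.722 -0.914
v -3.24 -4.351 -0.269
v -3.74 -4.909 -1.126
v -2.971 -4.539 -0.481
v -3.477 -4.962 -1.409
v -2.708 -4.592 -0.764
f 1 12 6
f 1 6 2
f 1 2 8
f 1 8 11
f 1 11 12
f 2 6 10
f 6 12 5
f 12 11 3
f 11 8 7
f 8 2 9
f 4 10 5
f 4 5 3
f 4 3 7
f 4 7 9
f 4 9 10
f 5 10 6
f 3 5 12
f 7 3 11
f 9 7 8
f 10 9 2
f 14 13 16
f 14 16 15
f 16 13 17
f 16 17 15
f 17 13 18
f 17 18 15
f 18 13 19
f 18 19 15
f 19 13 20
f 19 20 15
f 20 13 21
f 20 21 15
f 21 13 22
f 21 22 15
f 22 13 14
f 22 14 15
f 24 23 26
f 24 26 25
f 26 23 27
f 26 27 25
f 27 23 28
f 27 28 25
f 28 23 29
f 28 29 25
f 29 23 30
f 29 30 25
f 30 23 31
f 30 31 25
f 31 23 32
f 31 32 25
f 32 23 33
f 32 33 25
f 33 23 34
f 33 34 25
f 34 23 35
f 34 35 25
f 35 23 36
f 35 36 25
f 36 23 37
f 36 37 25
f 37 23 38
f 37 38 25
f 38 23 24
f 38 24 25
f 40 39 43
f 40 43 41
f 41 43 44
f 41 44 42
f 43 39 45
f 43 45 44
f 44 45 46
f 44 46 42
f 45 39 47
f 45 47 46
f 46 47 48
f 46 48 42
f 47 39 49
f 47 49 48
f 48 49 50
f 48 50 42
f 49 39 51
f 49 51 50
f 50 51 52
f 50 52 42
f 51 39 53
f 51 53 52
f 52 53 54
f 52 54 42
f 53 39 55
f 53 55 54
f 54 55 56
f 54 56 42
f 55 39 57
f 55 57 56
f 56 57 58
f 56 58 42
f 57 39 59
f 57 59 58
f 58 59 60
f 58 60 42
f 59 39 61
f 59 61 60
f 60 61 62
f 60 62 42
f 61 39 63
f 61 63 62
f 62 63 64
f 62 64 42
f 63 39 65
f 63 65 64
f 64 65 66
f 64 66 42
f 65 39 67
f 65 67 66
f 66 67 68
f 66 68 42
f 67 39 69
f 67 69 68
f 68 69 70
f 68 70 42
f 69 39 71
f 69 71 70
f 70 71 72
f 70 72 42
f 71 39 40
f 71 40 72
f 72 40 41
f 72 41 42

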